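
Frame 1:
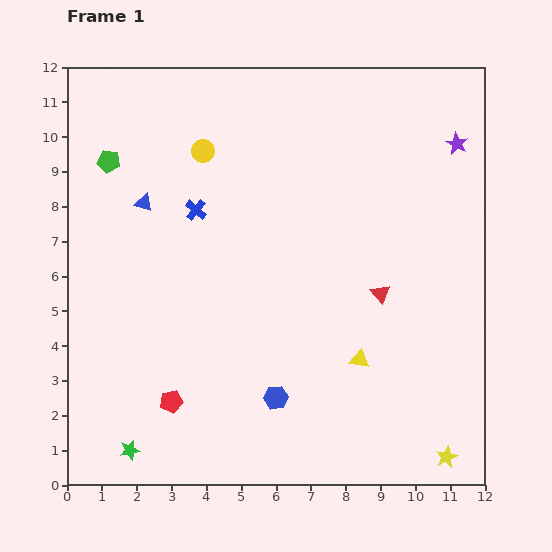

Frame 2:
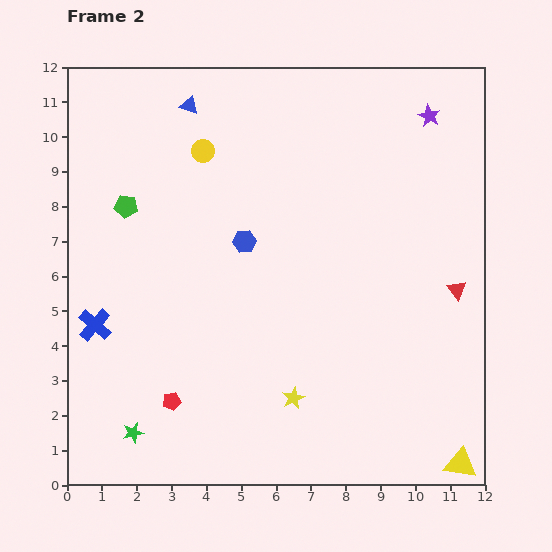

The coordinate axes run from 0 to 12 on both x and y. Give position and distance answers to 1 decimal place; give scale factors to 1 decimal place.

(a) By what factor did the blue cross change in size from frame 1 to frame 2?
1.5×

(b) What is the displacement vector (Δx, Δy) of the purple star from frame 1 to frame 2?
(-0.8, 0.8)

The purple star was at (11.2, 9.8) in frame 1 and (10.4, 10.6) in frame 2.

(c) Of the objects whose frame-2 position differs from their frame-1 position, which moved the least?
the green star

(moved 0.5)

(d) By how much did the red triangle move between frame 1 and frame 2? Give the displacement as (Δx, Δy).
(2.2, 0.1)

The red triangle was at (9.0, 5.5) in frame 1 and (11.2, 5.6) in frame 2.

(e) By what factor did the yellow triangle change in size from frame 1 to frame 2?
1.6×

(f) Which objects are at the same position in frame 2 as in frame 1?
the red pentagon, the yellow circle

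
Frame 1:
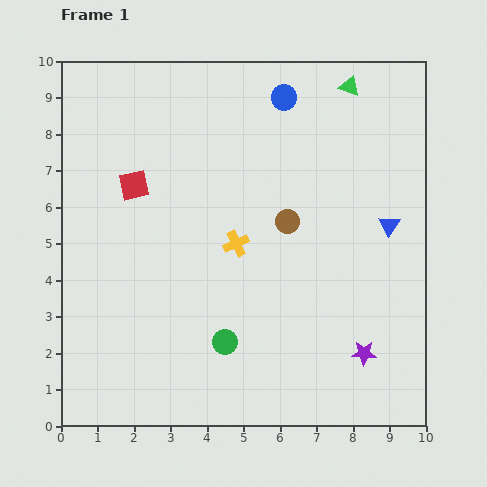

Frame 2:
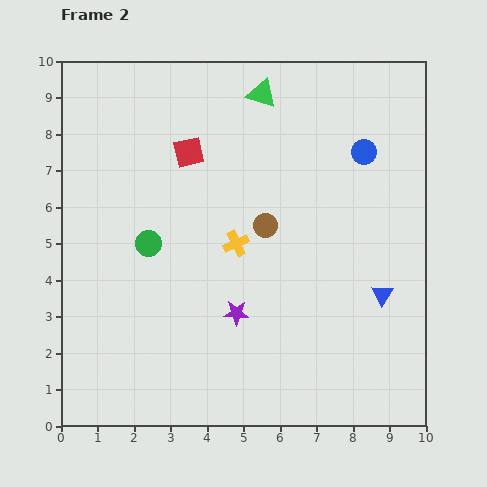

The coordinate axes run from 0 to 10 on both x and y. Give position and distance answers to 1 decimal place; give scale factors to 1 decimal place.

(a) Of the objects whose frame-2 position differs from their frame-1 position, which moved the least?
the brown circle

(moved 0.6)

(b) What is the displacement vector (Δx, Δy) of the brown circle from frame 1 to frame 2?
(-0.6, -0.1)

The brown circle was at (6.2, 5.6) in frame 1 and (5.6, 5.5) in frame 2.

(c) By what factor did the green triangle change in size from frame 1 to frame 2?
1.5×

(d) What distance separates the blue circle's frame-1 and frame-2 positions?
2.7

The blue circle moved from (6.1, 9.0) to (8.3, 7.5), a distance of √(2.2² + 1.5²) ≈ 2.7.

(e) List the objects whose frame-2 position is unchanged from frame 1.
the yellow cross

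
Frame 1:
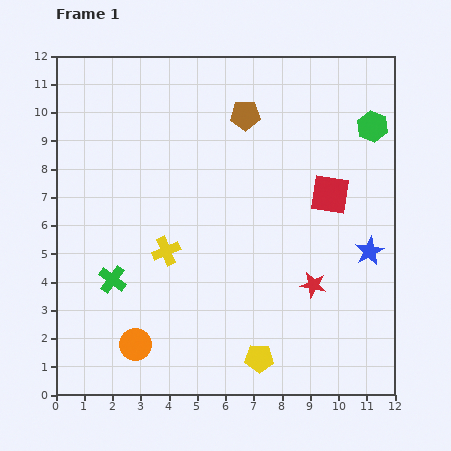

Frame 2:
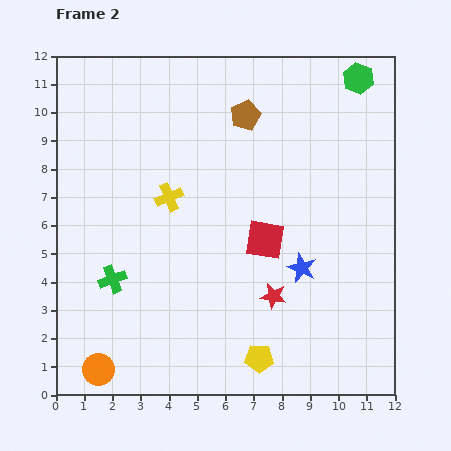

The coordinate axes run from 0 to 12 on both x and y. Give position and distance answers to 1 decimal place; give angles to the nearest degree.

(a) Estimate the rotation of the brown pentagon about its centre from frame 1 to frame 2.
21° counter-clockwise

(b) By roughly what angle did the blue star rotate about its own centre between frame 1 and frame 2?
20° counter-clockwise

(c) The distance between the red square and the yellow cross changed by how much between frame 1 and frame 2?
-2.4

Distance in frame 1: 6.1. Distance in frame 2: 3.7.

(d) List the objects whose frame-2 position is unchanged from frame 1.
the green cross, the yellow pentagon, the brown pentagon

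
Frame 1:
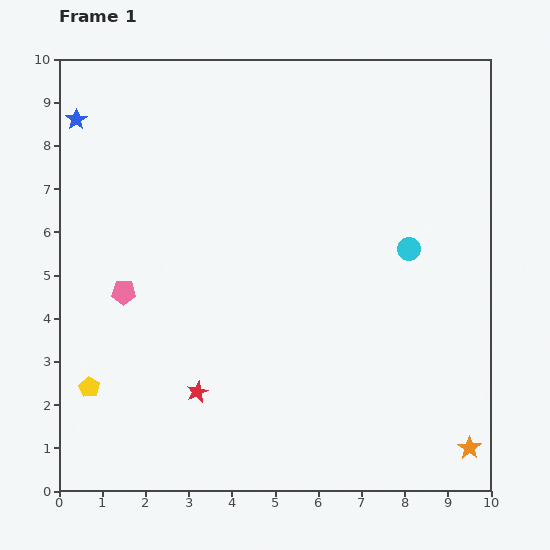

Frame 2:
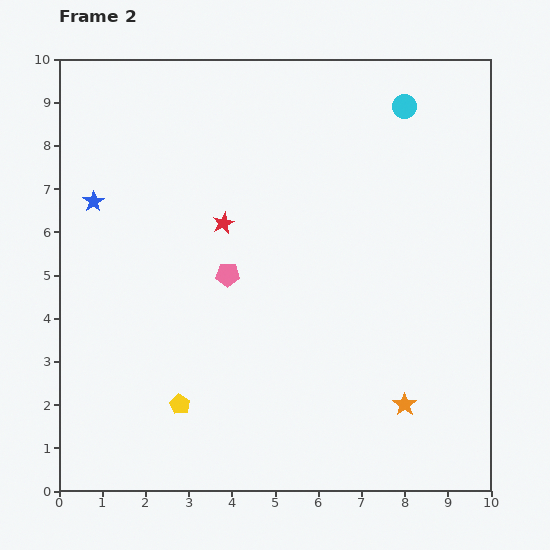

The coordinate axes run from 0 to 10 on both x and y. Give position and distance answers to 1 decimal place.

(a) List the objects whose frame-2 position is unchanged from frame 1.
none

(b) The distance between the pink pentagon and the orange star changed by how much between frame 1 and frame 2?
-3.7

Distance in frame 1: 8.8. Distance in frame 2: 5.1.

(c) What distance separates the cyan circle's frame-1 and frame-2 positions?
3.3

The cyan circle moved from (8.1, 5.6) to (8.0, 8.9), a distance of √(0.1² + 3.3²) ≈ 3.3.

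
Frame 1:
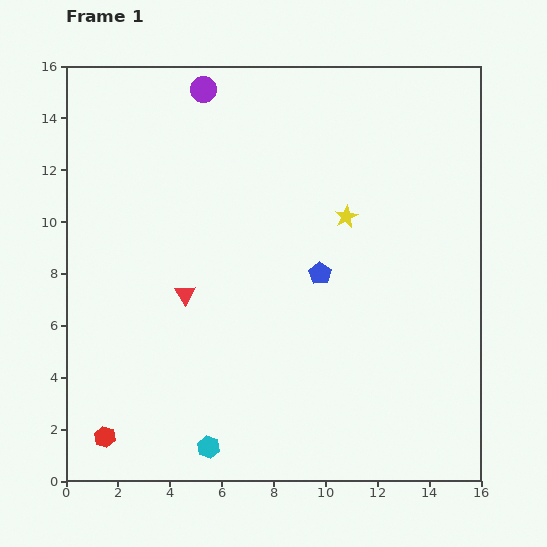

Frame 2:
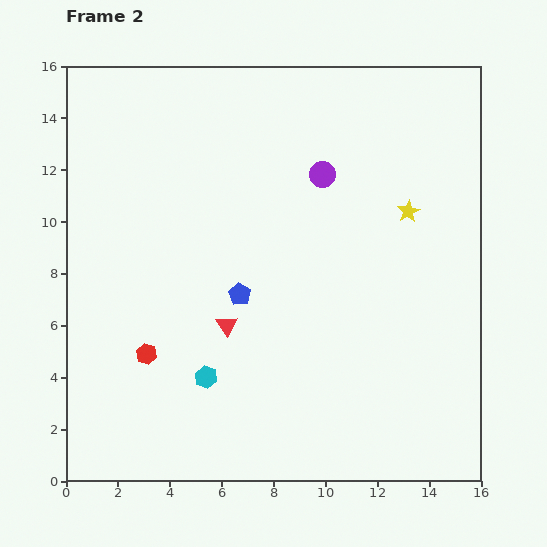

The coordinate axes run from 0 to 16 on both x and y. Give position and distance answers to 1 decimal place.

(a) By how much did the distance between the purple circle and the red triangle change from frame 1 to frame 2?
-1.0

Distance in frame 1: 7.9. Distance in frame 2: 6.9.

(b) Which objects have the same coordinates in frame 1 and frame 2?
none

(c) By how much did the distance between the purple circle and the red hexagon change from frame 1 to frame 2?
-4.2

Distance in frame 1: 13.9. Distance in frame 2: 9.7.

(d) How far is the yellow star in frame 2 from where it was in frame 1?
2.4

The yellow star moved from (10.8, 10.2) to (13.2, 10.4), a distance of √(2.4² + 0.2²) ≈ 2.4.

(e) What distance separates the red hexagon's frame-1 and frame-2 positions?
3.6

The red hexagon moved from (1.5, 1.7) to (3.1, 4.9), a distance of √(1.6² + 3.2²) ≈ 3.6.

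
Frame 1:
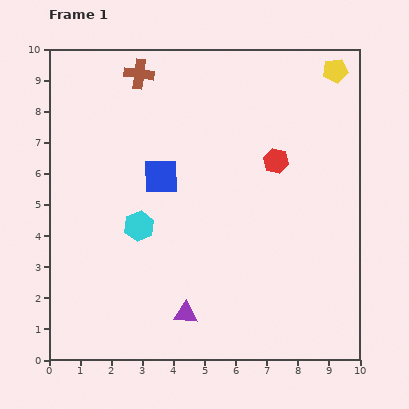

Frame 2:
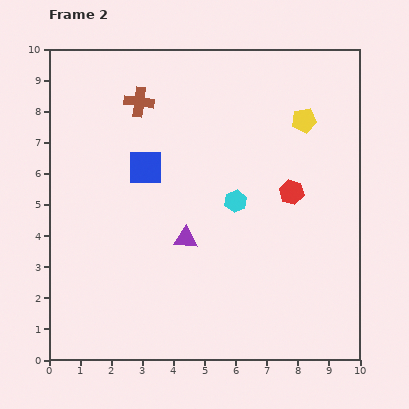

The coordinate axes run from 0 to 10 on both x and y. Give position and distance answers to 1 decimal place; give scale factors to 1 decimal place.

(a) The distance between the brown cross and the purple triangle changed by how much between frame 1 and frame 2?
-3.2

Distance in frame 1: 7.8. Distance in frame 2: 4.6.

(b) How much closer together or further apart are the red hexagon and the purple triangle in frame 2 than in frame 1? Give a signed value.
-2.0

Distance in frame 1: 5.7. Distance in frame 2: 3.7.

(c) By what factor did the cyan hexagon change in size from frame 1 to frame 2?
0.7×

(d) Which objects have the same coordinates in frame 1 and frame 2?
none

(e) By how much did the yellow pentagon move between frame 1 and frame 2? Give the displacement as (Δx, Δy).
(-1.0, -1.6)

The yellow pentagon was at (9.2, 9.3) in frame 1 and (8.2, 7.7) in frame 2.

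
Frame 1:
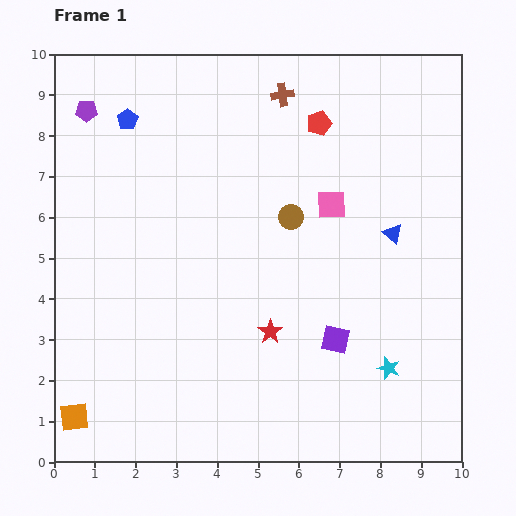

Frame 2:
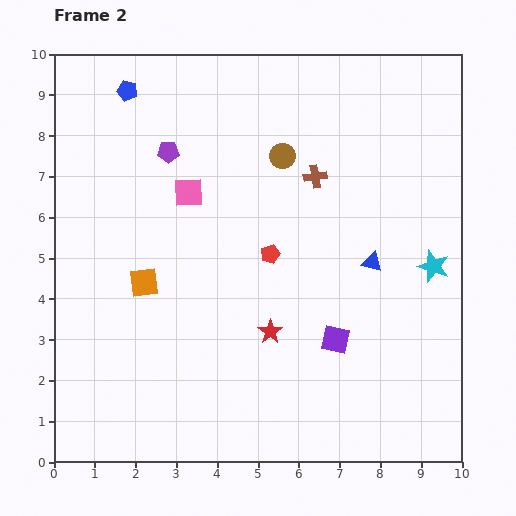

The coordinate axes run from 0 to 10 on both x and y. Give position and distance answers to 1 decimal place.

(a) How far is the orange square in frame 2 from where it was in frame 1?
3.7

The orange square moved from (0.5, 1.1) to (2.2, 4.4), a distance of √(1.7² + 3.3²) ≈ 3.7.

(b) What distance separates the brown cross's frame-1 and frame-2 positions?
2.2

The brown cross moved from (5.6, 9.0) to (6.4, 7.0), a distance of √(0.8² + 2.0²) ≈ 2.2.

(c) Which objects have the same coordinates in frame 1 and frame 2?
the purple square, the red star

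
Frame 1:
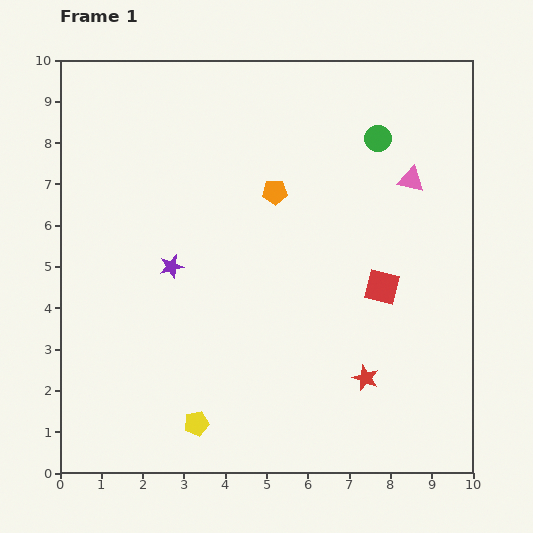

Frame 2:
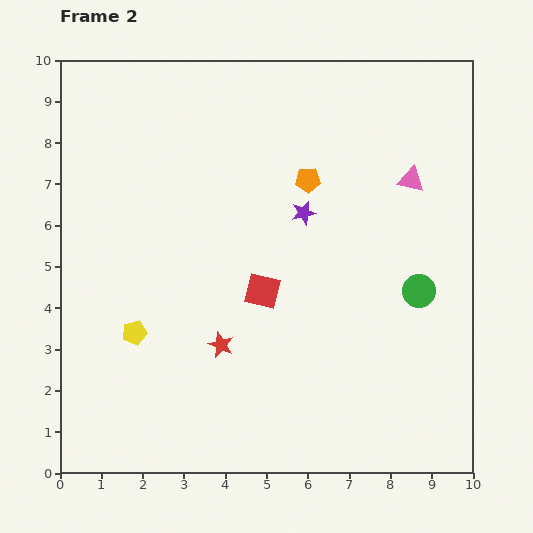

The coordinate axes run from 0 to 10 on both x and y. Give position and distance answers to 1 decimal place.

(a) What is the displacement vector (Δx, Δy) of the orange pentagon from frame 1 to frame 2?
(0.8, 0.3)

The orange pentagon was at (5.2, 6.8) in frame 1 and (6.0, 7.1) in frame 2.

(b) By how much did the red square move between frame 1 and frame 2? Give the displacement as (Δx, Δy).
(-2.9, -0.1)

The red square was at (7.8, 4.5) in frame 1 and (4.9, 4.4) in frame 2.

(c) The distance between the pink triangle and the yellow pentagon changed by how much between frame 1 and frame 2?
-0.2

Distance in frame 1: 7.9. Distance in frame 2: 7.7.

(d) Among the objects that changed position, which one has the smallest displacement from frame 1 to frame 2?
the orange pentagon

(moved 0.9)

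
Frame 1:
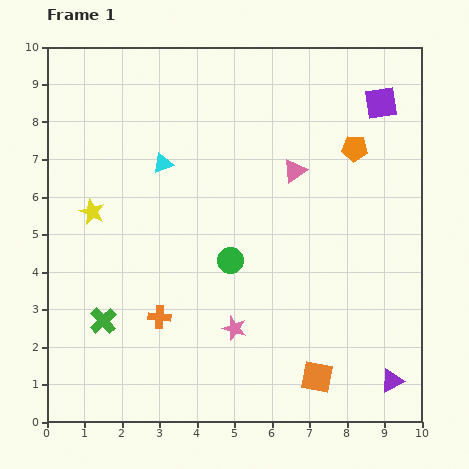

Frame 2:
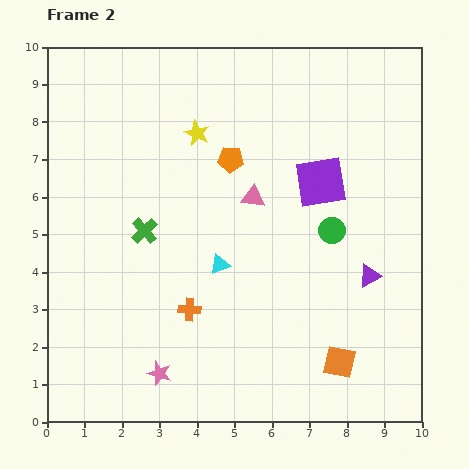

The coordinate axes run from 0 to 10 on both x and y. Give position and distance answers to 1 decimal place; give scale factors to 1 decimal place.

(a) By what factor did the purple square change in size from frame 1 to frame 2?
1.6×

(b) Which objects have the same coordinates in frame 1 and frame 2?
none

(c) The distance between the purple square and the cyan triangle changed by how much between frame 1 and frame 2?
-2.5

Distance in frame 1: 6.0. Distance in frame 2: 3.5.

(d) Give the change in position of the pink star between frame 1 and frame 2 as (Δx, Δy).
(-2.0, -1.2)

The pink star was at (5.0, 2.5) in frame 1 and (3.0, 1.3) in frame 2.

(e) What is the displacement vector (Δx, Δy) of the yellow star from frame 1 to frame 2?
(2.8, 2.1)

The yellow star was at (1.2, 5.6) in frame 1 and (4.0, 7.7) in frame 2.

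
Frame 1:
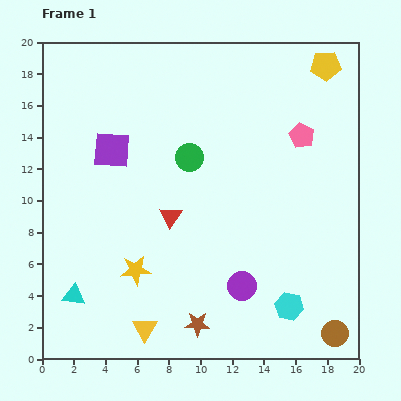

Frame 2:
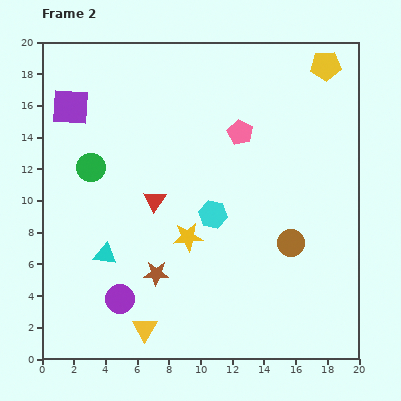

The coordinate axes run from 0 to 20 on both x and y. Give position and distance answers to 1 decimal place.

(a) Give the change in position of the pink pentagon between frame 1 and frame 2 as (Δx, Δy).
(-3.9, 0.2)

The pink pentagon was at (16.4, 14.1) in frame 1 and (12.5, 14.3) in frame 2.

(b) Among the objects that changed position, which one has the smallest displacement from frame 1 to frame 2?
the red triangle

(moved 1.4)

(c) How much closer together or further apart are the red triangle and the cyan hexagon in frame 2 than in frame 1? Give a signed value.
-5.6

Distance in frame 1: 9.4. Distance in frame 2: 3.8.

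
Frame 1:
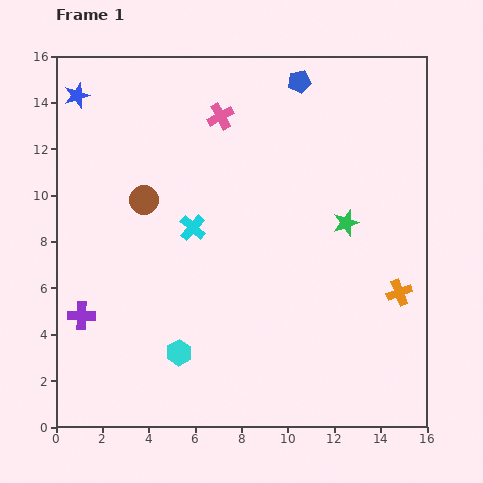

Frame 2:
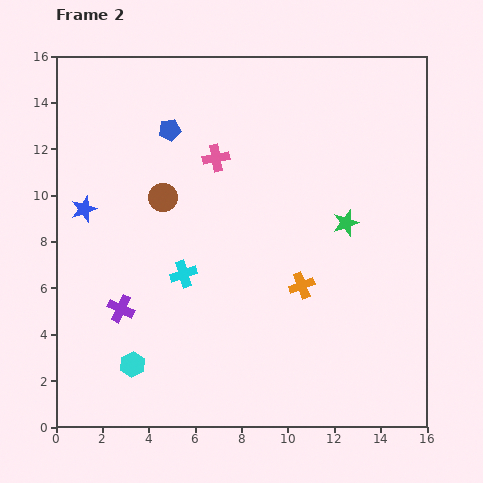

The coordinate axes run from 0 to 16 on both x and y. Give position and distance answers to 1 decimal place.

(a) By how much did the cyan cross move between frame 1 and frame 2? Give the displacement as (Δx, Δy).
(-0.4, -2.0)

The cyan cross was at (5.9, 8.6) in frame 1 and (5.5, 6.6) in frame 2.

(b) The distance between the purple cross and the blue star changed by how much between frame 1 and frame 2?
-4.9

Distance in frame 1: 9.5. Distance in frame 2: 4.6.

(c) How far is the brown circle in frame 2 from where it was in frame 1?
0.8

The brown circle moved from (3.8, 9.8) to (4.6, 9.9), a distance of √(0.8² + 0.1²) ≈ 0.8.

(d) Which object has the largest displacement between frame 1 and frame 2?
the blue pentagon

(moved 6.0; next 4.9)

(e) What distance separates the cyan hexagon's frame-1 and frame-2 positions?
2.1

The cyan hexagon moved from (5.3, 3.2) to (3.3, 2.7), a distance of √(2.0² + 0.5²) ≈ 2.1.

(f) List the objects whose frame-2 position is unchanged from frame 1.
the green star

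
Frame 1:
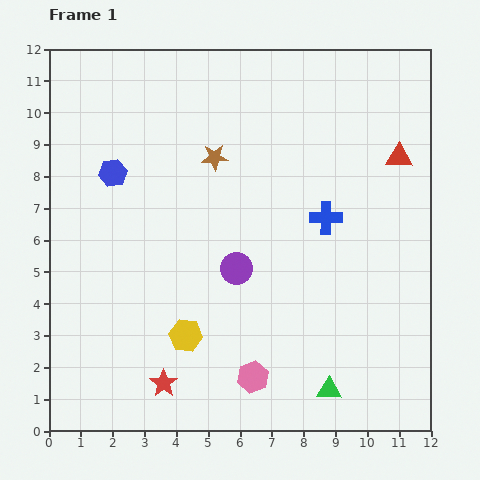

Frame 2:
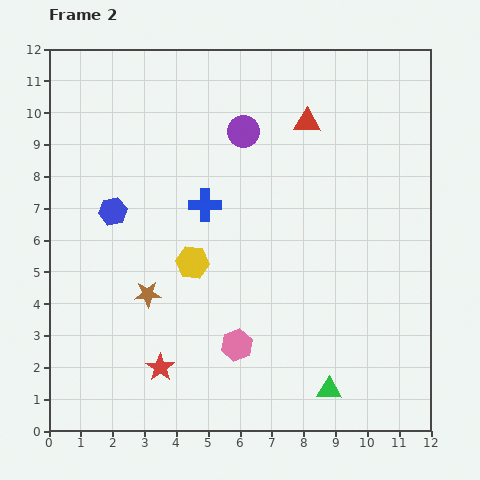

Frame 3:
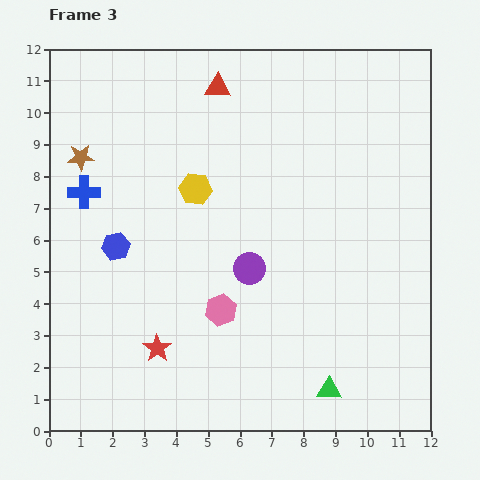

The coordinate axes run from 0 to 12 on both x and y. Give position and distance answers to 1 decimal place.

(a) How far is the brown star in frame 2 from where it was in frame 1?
4.8

The brown star moved from (5.2, 8.6) to (3.1, 4.3), a distance of √(2.1² + 4.3²) ≈ 4.8.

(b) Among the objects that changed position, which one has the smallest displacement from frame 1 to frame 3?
the purple circle

(moved 0.4)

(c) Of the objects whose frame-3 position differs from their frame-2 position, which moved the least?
the red star

(moved 0.6)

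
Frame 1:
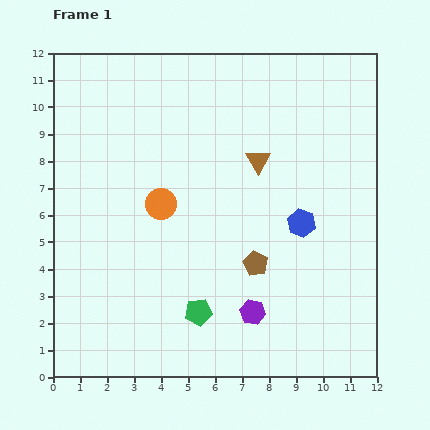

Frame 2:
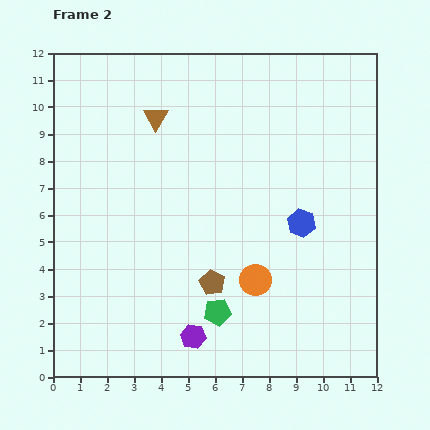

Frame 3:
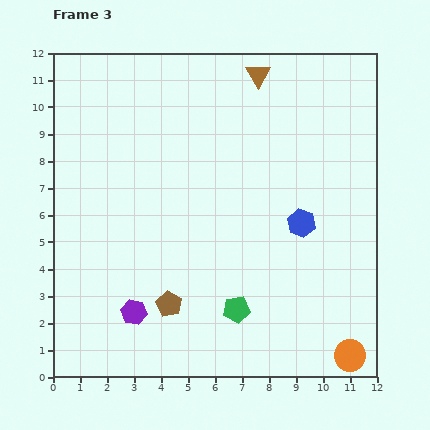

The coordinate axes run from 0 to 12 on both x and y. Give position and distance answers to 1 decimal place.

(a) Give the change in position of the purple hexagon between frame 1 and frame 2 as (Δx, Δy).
(-2.2, -0.9)

The purple hexagon was at (7.4, 2.4) in frame 1 and (5.2, 1.5) in frame 2.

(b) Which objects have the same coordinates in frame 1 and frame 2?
the blue hexagon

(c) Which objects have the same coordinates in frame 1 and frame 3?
the blue hexagon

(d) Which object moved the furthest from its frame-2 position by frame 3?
the orange circle

(moved 4.5; next 4.1)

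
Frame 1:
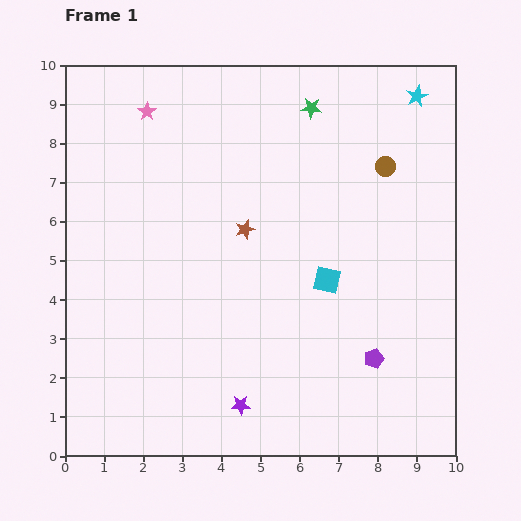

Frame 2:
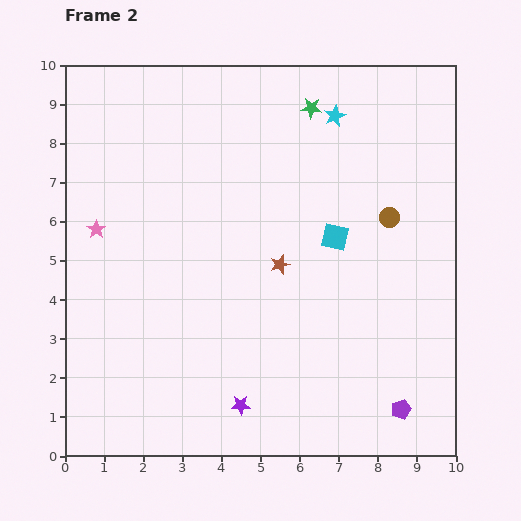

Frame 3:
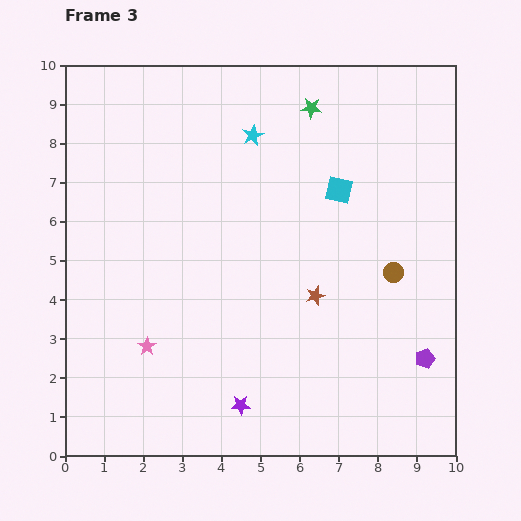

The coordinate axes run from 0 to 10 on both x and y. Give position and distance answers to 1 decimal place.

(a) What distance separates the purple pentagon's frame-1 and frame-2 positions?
1.5

The purple pentagon moved from (7.9, 2.5) to (8.6, 1.2), a distance of √(0.7² + 1.3²) ≈ 1.5.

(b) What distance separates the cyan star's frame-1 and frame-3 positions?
4.3

The cyan star moved from (9.0, 9.2) to (4.8, 8.2), a distance of √(4.2² + 1.0²) ≈ 4.3.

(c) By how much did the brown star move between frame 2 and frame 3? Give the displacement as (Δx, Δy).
(0.9, -0.8)

The brown star was at (5.5, 4.9) in frame 2 and (6.4, 4.1) in frame 3.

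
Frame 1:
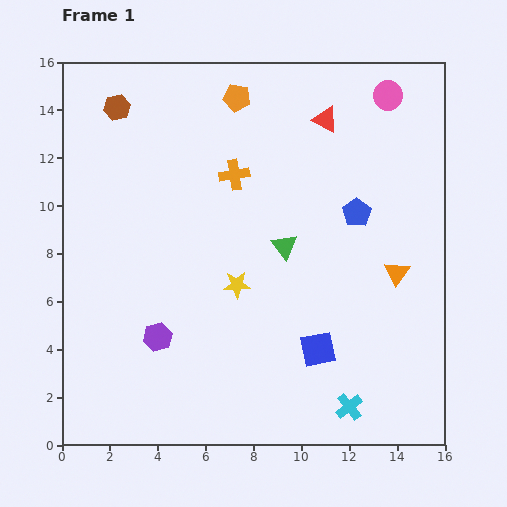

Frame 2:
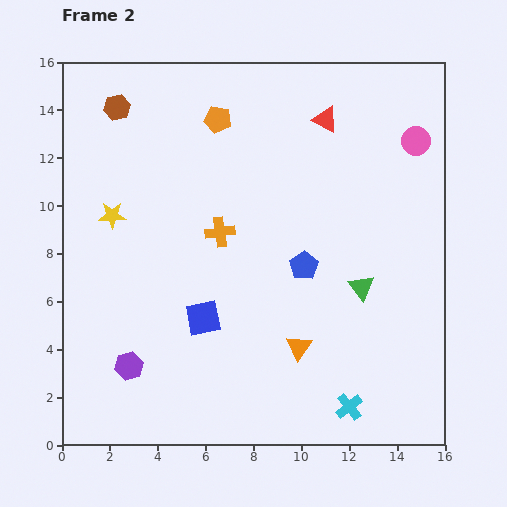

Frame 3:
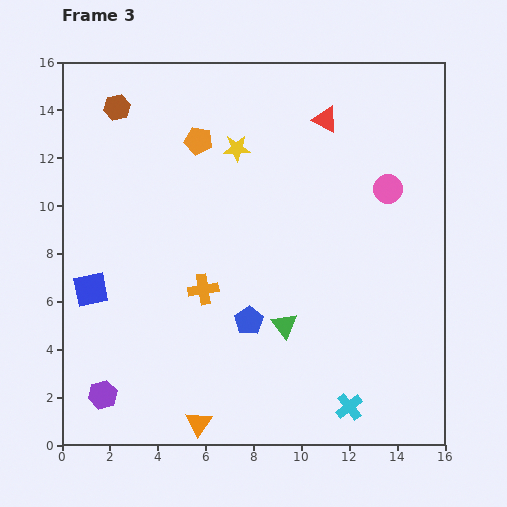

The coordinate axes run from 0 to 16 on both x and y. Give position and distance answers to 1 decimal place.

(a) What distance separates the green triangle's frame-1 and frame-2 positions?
3.6

The green triangle moved from (9.3, 8.3) to (12.5, 6.6), a distance of √(3.2² + 1.7²) ≈ 3.6.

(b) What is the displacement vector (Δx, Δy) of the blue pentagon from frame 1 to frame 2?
(-2.2, -2.2)

The blue pentagon was at (12.3, 9.7) in frame 1 and (10.1, 7.5) in frame 2.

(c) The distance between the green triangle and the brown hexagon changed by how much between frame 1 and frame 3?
+2.4

Distance in frame 1: 9.1. Distance in frame 3: 11.5.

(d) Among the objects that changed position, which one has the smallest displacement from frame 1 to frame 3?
the orange pentagon

(moved 2.4)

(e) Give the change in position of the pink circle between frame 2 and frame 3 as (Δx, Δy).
(-1.2, -2.0)

The pink circle was at (14.8, 12.7) in frame 2 and (13.6, 10.7) in frame 3.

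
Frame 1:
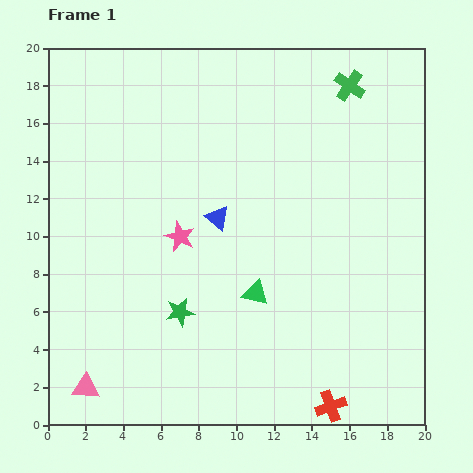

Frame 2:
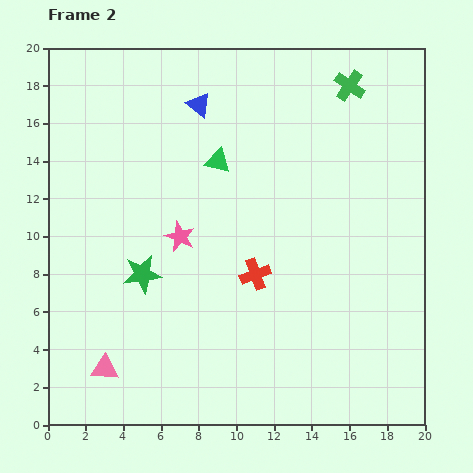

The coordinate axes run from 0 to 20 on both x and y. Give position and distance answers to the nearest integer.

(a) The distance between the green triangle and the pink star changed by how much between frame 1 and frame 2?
-1

Distance in frame 1: 5. Distance in frame 2: 4.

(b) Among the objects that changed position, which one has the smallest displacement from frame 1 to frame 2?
the pink triangle

(moved 1)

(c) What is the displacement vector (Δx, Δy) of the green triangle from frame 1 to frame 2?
(-2, 7)

The green triangle was at (11, 7) in frame 1 and (9, 14) in frame 2.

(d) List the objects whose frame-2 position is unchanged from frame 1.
the green cross, the pink star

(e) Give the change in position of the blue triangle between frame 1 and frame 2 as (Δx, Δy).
(-1, 6)

The blue triangle was at (9, 11) in frame 1 and (8, 17) in frame 2.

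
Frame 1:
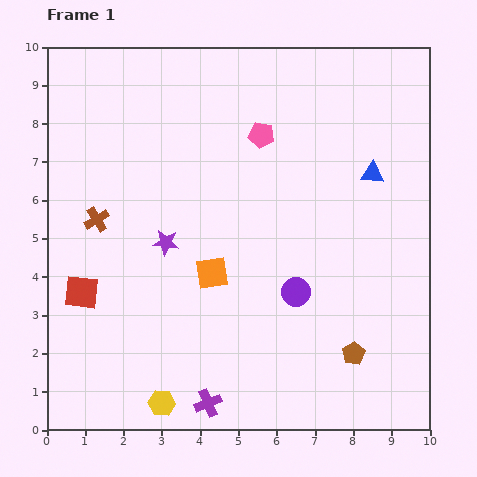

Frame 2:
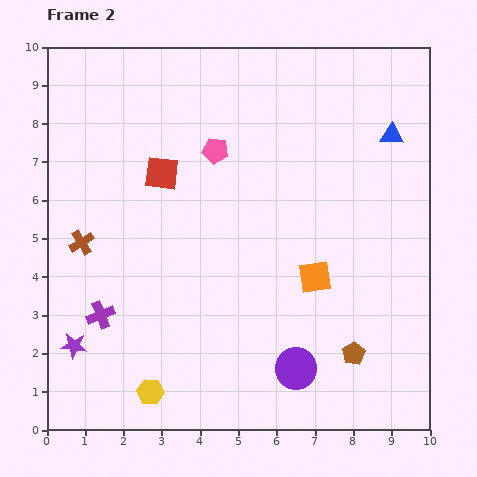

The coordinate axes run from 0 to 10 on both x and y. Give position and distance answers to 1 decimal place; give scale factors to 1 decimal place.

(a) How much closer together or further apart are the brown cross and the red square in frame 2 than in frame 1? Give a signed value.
+0.9

Distance in frame 1: 1.9. Distance in frame 2: 2.8.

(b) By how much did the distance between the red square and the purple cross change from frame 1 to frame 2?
-0.4

Distance in frame 1: 4.4. Distance in frame 2: 4.0.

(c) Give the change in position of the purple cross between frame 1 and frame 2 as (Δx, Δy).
(-2.8, 2.3)

The purple cross was at (4.2, 0.7) in frame 1 and (1.4, 3.0) in frame 2.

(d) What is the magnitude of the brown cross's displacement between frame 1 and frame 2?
0.7

The brown cross moved from (1.3, 5.5) to (0.9, 4.9), a distance of √(0.4² + 0.6²) ≈ 0.7.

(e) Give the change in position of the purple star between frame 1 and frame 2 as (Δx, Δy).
(-2.4, -2.7)

The purple star was at (3.1, 4.9) in frame 1 and (0.7, 2.2) in frame 2.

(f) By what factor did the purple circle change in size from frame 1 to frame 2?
1.5×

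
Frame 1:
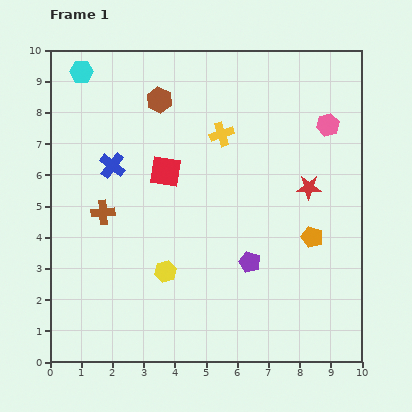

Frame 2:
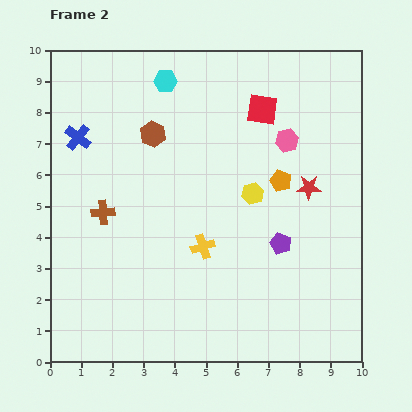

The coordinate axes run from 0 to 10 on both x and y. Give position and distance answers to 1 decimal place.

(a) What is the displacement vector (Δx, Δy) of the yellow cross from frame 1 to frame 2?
(-0.6, -3.6)

The yellow cross was at (5.5, 7.3) in frame 1 and (4.9, 3.7) in frame 2.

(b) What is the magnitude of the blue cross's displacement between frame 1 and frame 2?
1.4

The blue cross moved from (2.0, 6.3) to (0.9, 7.2), a distance of √(1.1² + 0.9²) ≈ 1.4.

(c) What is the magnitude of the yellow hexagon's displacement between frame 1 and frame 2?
3.8

The yellow hexagon moved from (3.7, 2.9) to (6.5, 5.4), a distance of √(2.8² + 2.5²) ≈ 3.8.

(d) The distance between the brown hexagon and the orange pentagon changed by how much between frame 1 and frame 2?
-2.2

Distance in frame 1: 6.6. Distance in frame 2: 4.4.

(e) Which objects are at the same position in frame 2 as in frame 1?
the brown cross, the red star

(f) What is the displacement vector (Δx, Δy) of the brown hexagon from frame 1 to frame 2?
(-0.2, -1.1)

The brown hexagon was at (3.5, 8.4) in frame 1 and (3.3, 7.3) in frame 2.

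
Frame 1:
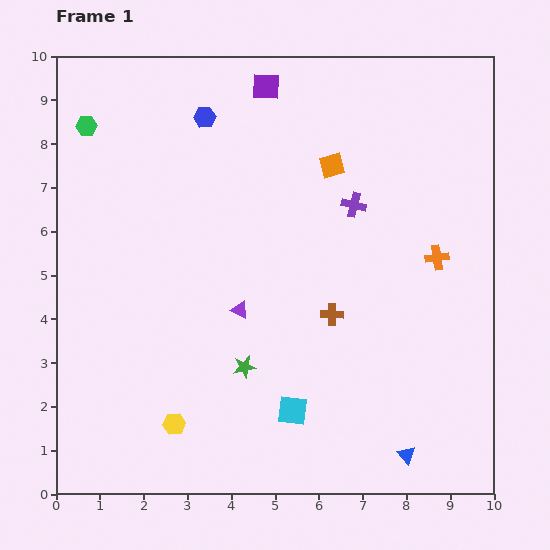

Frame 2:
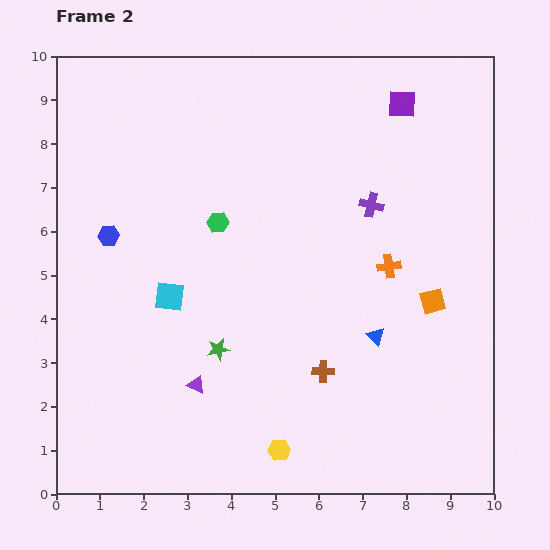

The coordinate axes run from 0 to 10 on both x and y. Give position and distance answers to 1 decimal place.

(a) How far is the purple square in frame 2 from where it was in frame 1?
3.1

The purple square moved from (4.8, 9.3) to (7.9, 8.9), a distance of √(3.1² + 0.4²) ≈ 3.1.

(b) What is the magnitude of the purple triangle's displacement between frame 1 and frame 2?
2.0

The purple triangle moved from (4.2, 4.2) to (3.2, 2.5), a distance of √(1.0² + 1.7²) ≈ 2.0.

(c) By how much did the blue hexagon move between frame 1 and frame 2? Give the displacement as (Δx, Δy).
(-2.2, -2.7)

The blue hexagon was at (3.4, 8.6) in frame 1 and (1.2, 5.9) in frame 2.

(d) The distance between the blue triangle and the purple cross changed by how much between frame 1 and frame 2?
-2.8

Distance in frame 1: 5.8. Distance in frame 2: 3.0.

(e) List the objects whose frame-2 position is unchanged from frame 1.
none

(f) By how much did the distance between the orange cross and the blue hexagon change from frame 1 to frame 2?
+0.2

Distance in frame 1: 6.2. Distance in frame 2: 6.4.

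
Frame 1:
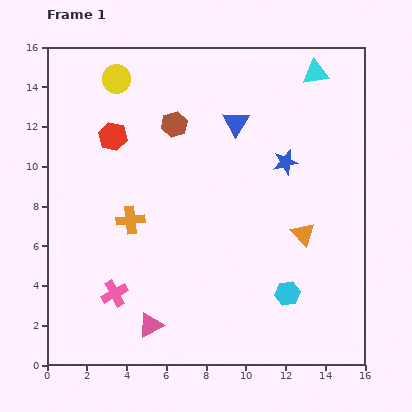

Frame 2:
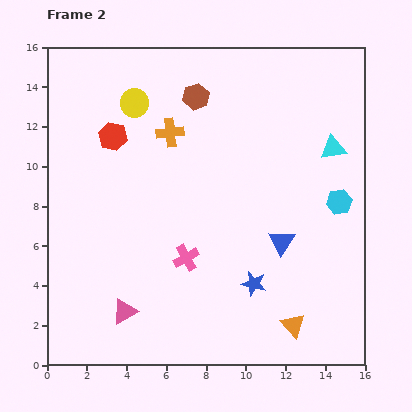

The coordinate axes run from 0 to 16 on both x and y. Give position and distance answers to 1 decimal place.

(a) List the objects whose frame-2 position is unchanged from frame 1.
the red hexagon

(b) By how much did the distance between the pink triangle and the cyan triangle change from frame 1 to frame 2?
-1.9

Distance in frame 1: 15.2. Distance in frame 2: 13.3.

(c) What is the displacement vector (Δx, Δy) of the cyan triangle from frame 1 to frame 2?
(0.9, -3.8)

The cyan triangle was at (13.5, 14.7) in frame 1 and (14.4, 10.9) in frame 2.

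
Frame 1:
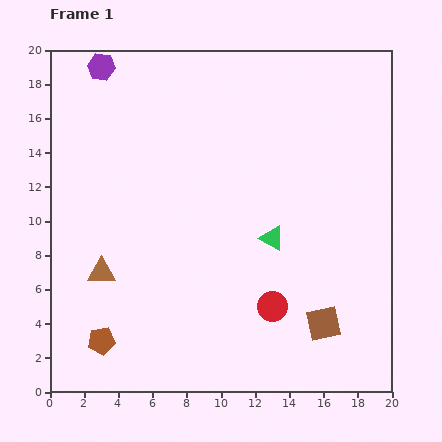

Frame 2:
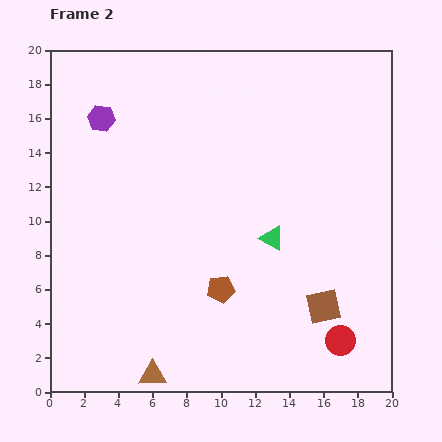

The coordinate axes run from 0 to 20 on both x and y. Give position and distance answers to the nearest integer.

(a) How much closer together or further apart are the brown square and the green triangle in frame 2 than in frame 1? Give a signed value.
-1

Distance in frame 1: 6. Distance in frame 2: 5.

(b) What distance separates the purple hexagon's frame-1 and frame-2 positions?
3

The purple hexagon moved from (3, 19) to (3, 16), a distance of √(0² + 3²) ≈ 3.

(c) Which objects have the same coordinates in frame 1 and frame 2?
the green triangle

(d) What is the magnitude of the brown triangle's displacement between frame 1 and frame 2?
7

The brown triangle moved from (3, 7) to (6, 1), a distance of √(3² + 6²) ≈ 7.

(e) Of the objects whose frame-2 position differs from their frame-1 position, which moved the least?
the brown square

(moved 1)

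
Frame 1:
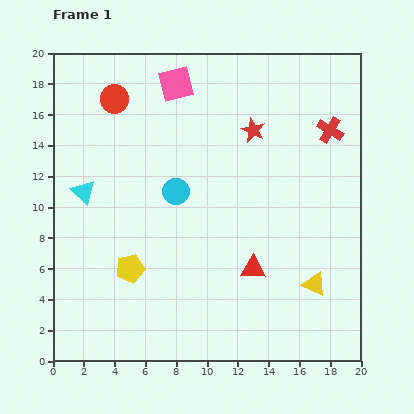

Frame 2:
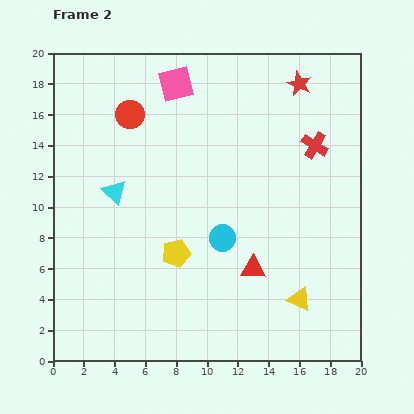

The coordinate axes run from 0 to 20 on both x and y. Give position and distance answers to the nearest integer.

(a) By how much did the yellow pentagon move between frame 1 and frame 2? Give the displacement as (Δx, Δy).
(3, 1)

The yellow pentagon was at (5, 6) in frame 1 and (8, 7) in frame 2.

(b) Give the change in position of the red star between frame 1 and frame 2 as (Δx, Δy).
(3, 3)

The red star was at (13, 15) in frame 1 and (16, 18) in frame 2.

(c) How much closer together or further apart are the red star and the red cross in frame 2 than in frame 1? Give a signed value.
-1

Distance in frame 1: 5. Distance in frame 2: 4.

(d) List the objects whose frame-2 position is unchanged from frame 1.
the red triangle, the pink square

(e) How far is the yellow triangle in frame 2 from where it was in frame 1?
1

The yellow triangle moved from (17, 5) to (16, 4), a distance of √(1² + 1²) ≈ 1.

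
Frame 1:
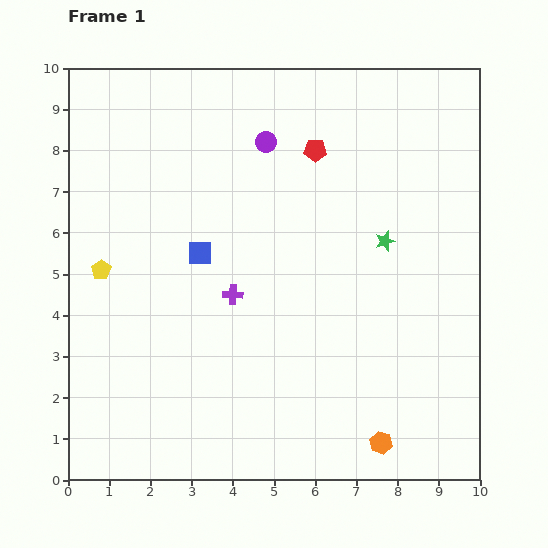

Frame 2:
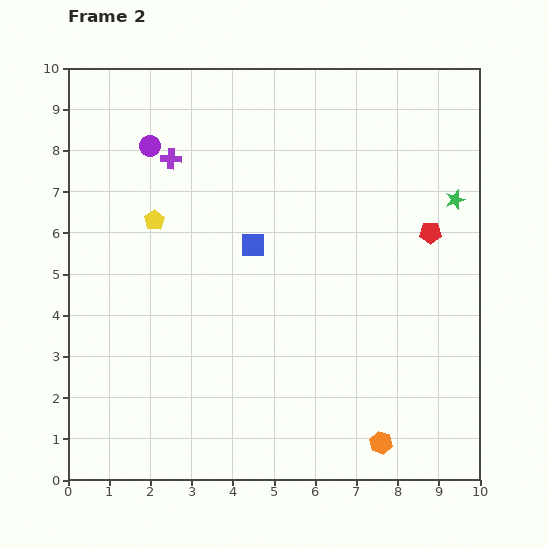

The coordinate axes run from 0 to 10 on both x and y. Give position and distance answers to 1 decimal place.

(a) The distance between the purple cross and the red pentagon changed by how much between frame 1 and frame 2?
+2.6

Distance in frame 1: 4.0. Distance in frame 2: 6.6.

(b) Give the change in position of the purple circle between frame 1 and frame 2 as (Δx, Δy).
(-2.8, -0.1)

The purple circle was at (4.8, 8.2) in frame 1 and (2.0, 8.1) in frame 2.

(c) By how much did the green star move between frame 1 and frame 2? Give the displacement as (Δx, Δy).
(1.7, 1.0)

The green star was at (7.7, 5.8) in frame 1 and (9.4, 6.8) in frame 2.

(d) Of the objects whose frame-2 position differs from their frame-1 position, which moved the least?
the blue square

(moved 1.3)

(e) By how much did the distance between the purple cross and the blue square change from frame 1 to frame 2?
+1.6

Distance in frame 1: 1.3. Distance in frame 2: 2.9.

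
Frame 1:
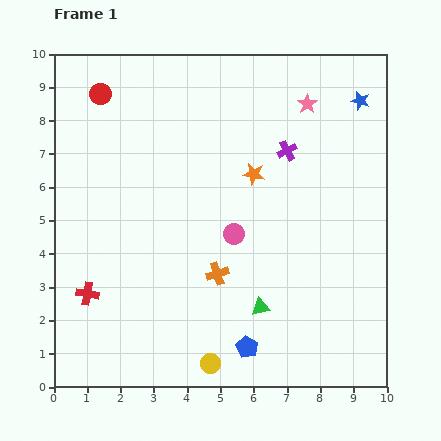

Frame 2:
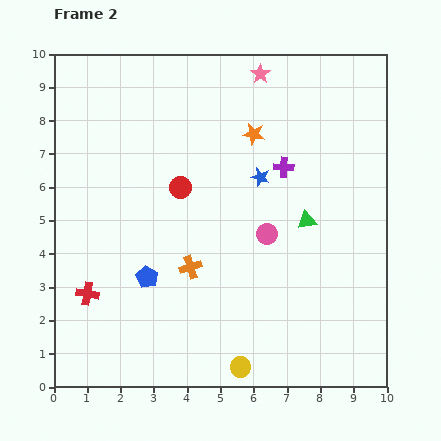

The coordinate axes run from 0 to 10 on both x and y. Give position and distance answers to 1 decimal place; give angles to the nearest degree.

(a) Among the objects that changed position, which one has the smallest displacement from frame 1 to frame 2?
the purple cross

(moved 0.5)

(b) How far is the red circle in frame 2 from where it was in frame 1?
3.7

The red circle moved from (1.4, 8.8) to (3.8, 6.0), a distance of √(2.4² + 2.8²) ≈ 3.7.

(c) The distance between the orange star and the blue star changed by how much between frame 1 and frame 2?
-2.6

Distance in frame 1: 3.9. Distance in frame 2: 1.3.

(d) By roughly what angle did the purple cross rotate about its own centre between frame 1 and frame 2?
31° clockwise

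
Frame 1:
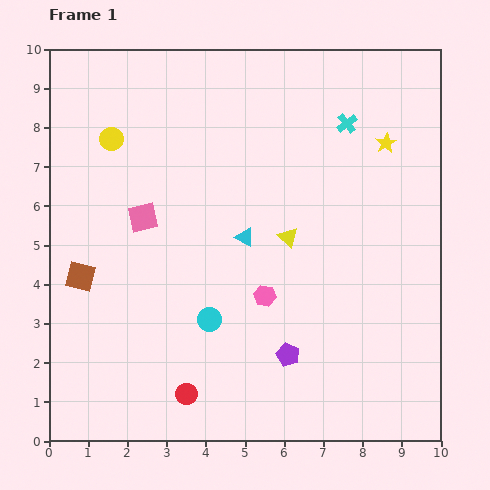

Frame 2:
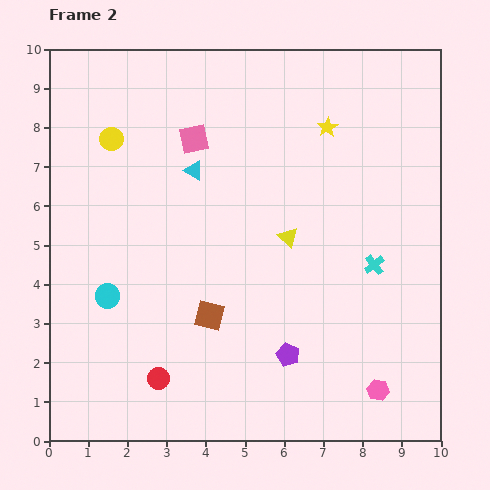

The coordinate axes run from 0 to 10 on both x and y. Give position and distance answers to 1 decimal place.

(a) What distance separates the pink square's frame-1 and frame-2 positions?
2.4

The pink square moved from (2.4, 5.7) to (3.7, 7.7), a distance of √(1.3² + 2.0²) ≈ 2.4.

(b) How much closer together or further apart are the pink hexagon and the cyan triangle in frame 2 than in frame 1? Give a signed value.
+5.7

Distance in frame 1: 1.6. Distance in frame 2: 7.3.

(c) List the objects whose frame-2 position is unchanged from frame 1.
the yellow triangle, the purple pentagon, the yellow circle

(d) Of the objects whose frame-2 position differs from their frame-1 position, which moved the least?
the red circle

(moved 0.8)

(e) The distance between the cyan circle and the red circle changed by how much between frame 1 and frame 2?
+0.5

Distance in frame 1: 2.0. Distance in frame 2: 2.5.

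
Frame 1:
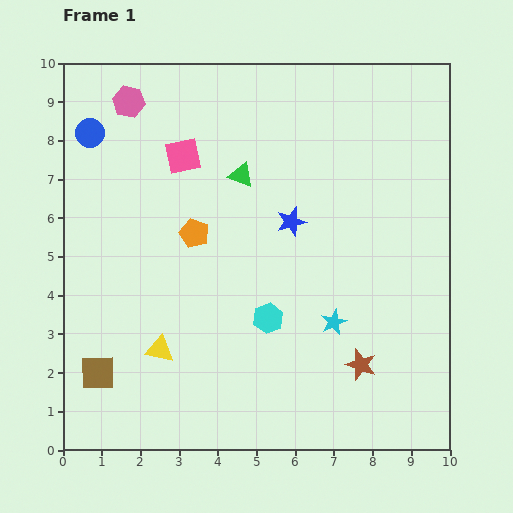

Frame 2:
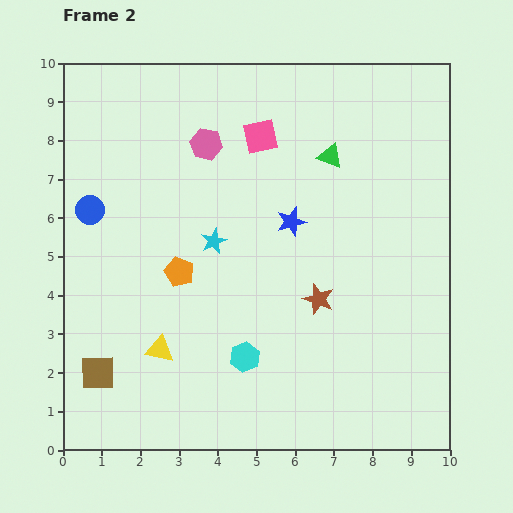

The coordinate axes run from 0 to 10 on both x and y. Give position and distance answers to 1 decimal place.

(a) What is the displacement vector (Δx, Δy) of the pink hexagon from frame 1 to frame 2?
(2.0, -1.1)

The pink hexagon was at (1.7, 9.0) in frame 1 and (3.7, 7.9) in frame 2.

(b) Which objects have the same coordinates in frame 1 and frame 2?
the yellow triangle, the brown square, the blue star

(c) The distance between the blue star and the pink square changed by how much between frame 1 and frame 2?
-1.0

Distance in frame 1: 3.3. Distance in frame 2: 2.3.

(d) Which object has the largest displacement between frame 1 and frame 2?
the cyan star

(moved 3.7; next 2.4)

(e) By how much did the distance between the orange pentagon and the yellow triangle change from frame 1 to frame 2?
-1.0

Distance in frame 1: 3.1. Distance in frame 2: 2.1.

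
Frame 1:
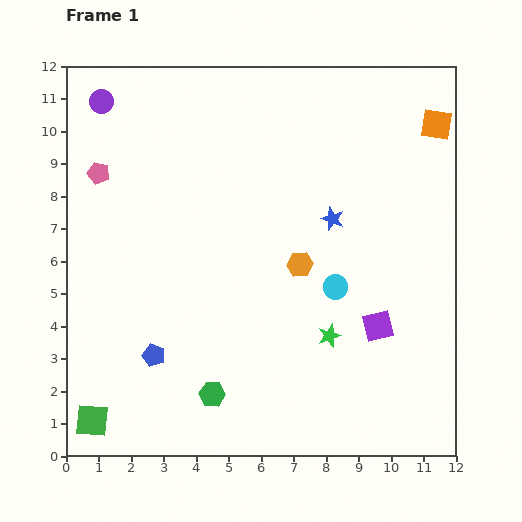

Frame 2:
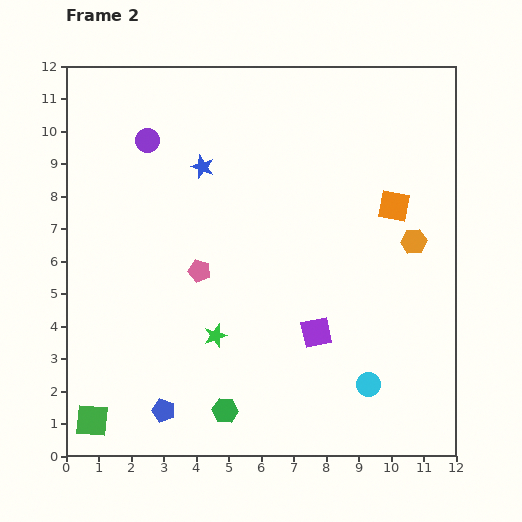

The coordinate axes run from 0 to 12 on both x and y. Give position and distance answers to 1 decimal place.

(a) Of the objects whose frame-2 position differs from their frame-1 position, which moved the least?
the green hexagon

(moved 0.6)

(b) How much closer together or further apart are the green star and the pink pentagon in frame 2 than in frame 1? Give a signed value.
-6.6

Distance in frame 1: 8.7. Distance in frame 2: 2.1.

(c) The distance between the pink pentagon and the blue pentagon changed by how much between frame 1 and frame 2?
-1.5

Distance in frame 1: 5.9. Distance in frame 2: 4.4.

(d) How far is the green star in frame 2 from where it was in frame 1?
3.5

The green star moved from (8.1, 3.7) to (4.6, 3.7), a distance of √(3.5² + 0.0²) ≈ 3.5.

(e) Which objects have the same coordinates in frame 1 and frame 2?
the green square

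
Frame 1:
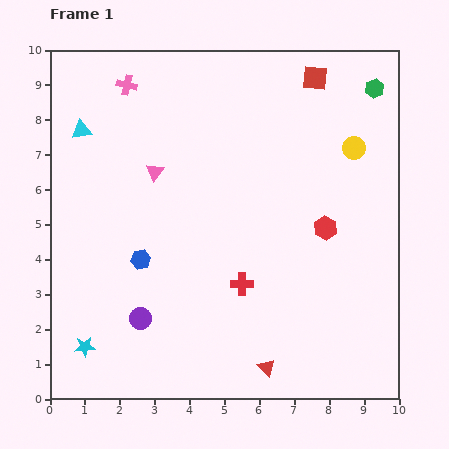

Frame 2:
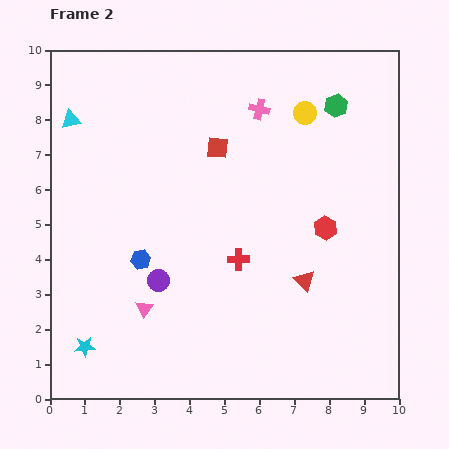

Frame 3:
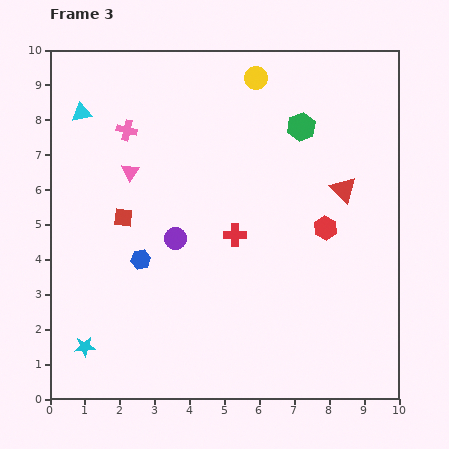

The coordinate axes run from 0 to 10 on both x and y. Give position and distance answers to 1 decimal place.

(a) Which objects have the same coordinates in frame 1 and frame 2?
the red hexagon, the blue hexagon, the cyan star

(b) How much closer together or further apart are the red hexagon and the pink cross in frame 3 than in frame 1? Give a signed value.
-0.6

Distance in frame 1: 7.0. Distance in frame 3: 6.4.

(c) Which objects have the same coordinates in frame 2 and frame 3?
the red hexagon, the blue hexagon, the cyan star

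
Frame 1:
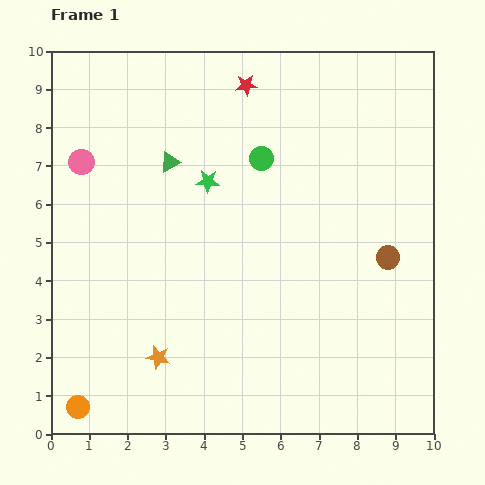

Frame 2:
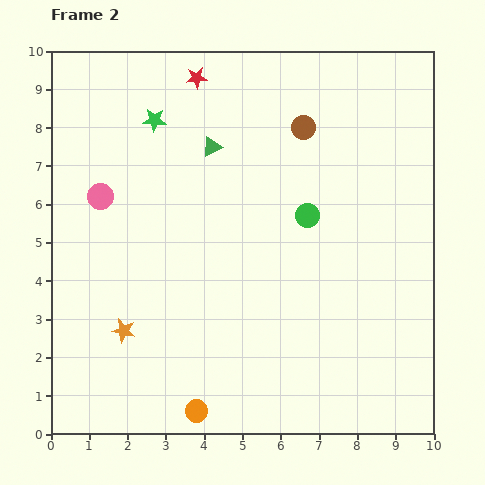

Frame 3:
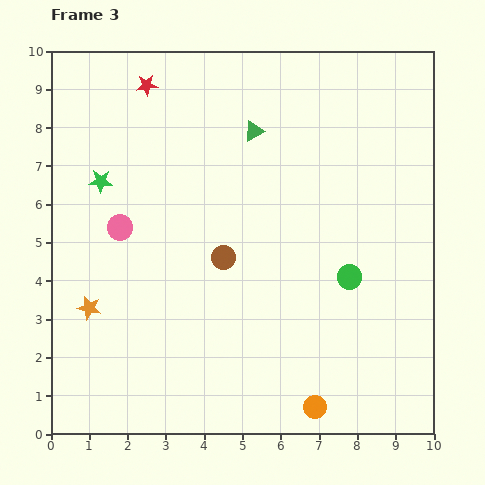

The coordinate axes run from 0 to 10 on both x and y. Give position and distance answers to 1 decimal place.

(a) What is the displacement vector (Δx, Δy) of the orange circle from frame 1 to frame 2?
(3.1, -0.1)

The orange circle was at (0.7, 0.7) in frame 1 and (3.8, 0.6) in frame 2.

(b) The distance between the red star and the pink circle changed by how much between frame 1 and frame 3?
-0.9

Distance in frame 1: 4.7. Distance in frame 3: 3.8.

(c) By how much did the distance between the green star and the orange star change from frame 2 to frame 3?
-2.3

Distance in frame 2: 5.6. Distance in frame 3: 3.3.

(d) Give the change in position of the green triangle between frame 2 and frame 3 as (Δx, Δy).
(1.1, 0.4)

The green triangle was at (4.2, 7.5) in frame 2 and (5.3, 7.9) in frame 3.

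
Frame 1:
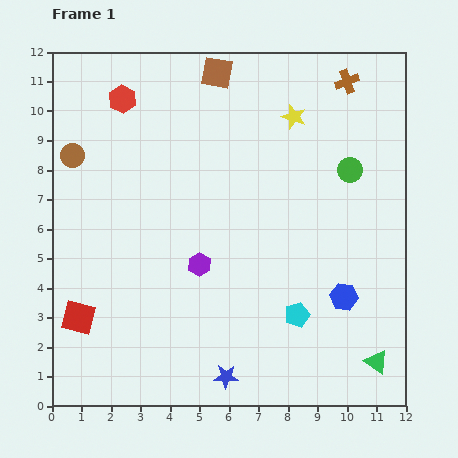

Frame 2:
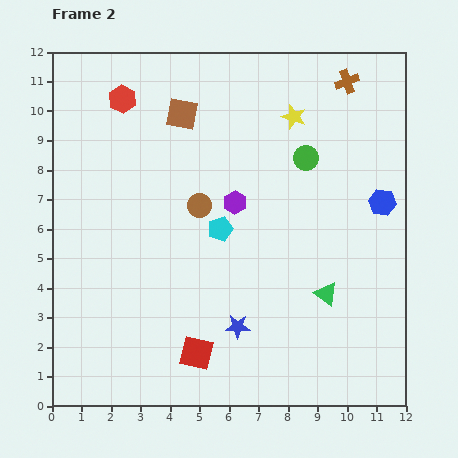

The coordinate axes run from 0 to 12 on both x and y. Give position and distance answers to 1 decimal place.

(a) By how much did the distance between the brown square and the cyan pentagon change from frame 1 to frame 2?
-4.5

Distance in frame 1: 8.6. Distance in frame 2: 4.1.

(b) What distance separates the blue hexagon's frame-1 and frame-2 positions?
3.5

The blue hexagon moved from (9.9, 3.7) to (11.2, 6.9), a distance of √(1.3² + 3.2²) ≈ 3.5.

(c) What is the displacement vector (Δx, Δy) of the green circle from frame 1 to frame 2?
(-1.5, 0.4)

The green circle was at (10.1, 8.0) in frame 1 and (8.6, 8.4) in frame 2.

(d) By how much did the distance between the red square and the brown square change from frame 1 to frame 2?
-1.4

Distance in frame 1: 9.5. Distance in frame 2: 8.1.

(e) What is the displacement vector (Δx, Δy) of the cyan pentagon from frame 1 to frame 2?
(-2.6, 2.9)

The cyan pentagon was at (8.3, 3.1) in frame 1 and (5.7, 6.0) in frame 2.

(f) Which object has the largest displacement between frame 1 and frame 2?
the brown circle

(moved 4.6; next 4.2)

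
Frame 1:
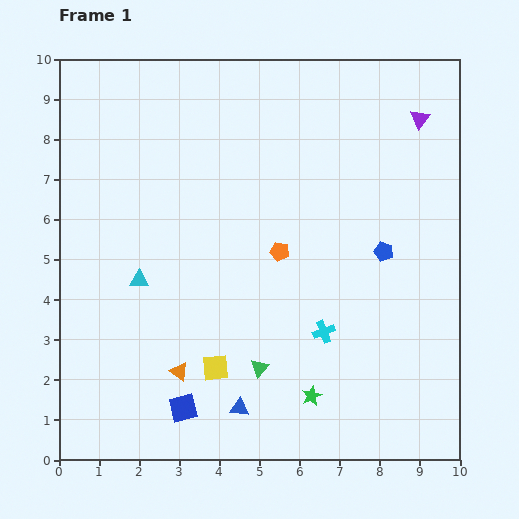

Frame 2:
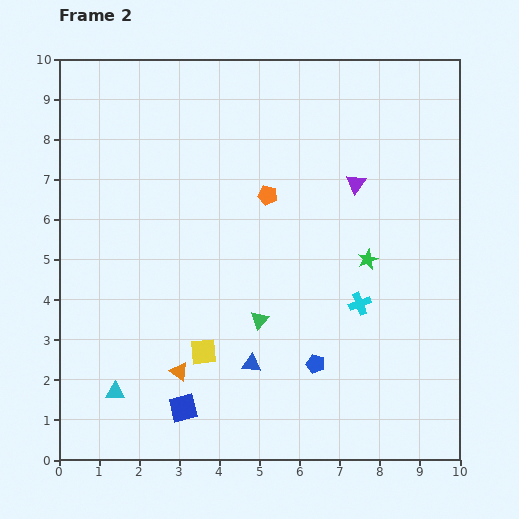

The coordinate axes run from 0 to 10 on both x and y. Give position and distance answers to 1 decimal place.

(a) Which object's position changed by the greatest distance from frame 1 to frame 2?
the green star

(moved 3.7; next 3.3)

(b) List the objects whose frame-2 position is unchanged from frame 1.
the blue square, the orange triangle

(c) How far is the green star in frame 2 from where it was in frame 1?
3.7

The green star moved from (6.3, 1.6) to (7.7, 5.0), a distance of √(1.4² + 3.4²) ≈ 3.7.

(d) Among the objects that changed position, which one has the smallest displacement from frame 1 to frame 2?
the yellow square

(moved 0.5)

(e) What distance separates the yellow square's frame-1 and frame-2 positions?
0.5

The yellow square moved from (3.9, 2.3) to (3.6, 2.7), a distance of √(0.3² + 0.4²) ≈ 0.5.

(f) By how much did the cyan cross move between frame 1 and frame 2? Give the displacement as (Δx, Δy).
(0.9, 0.7)

The cyan cross was at (6.6, 3.2) in frame 1 and (7.5, 3.9) in frame 2.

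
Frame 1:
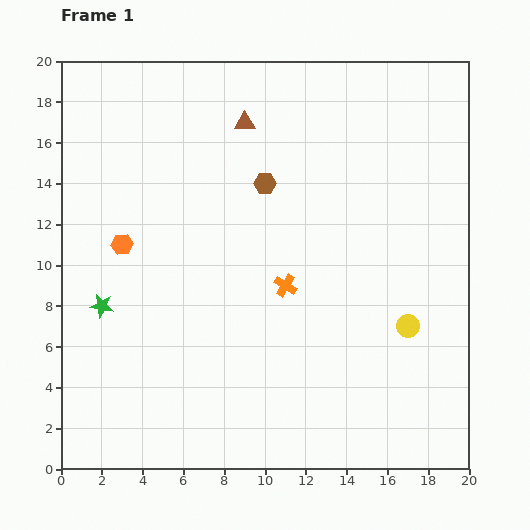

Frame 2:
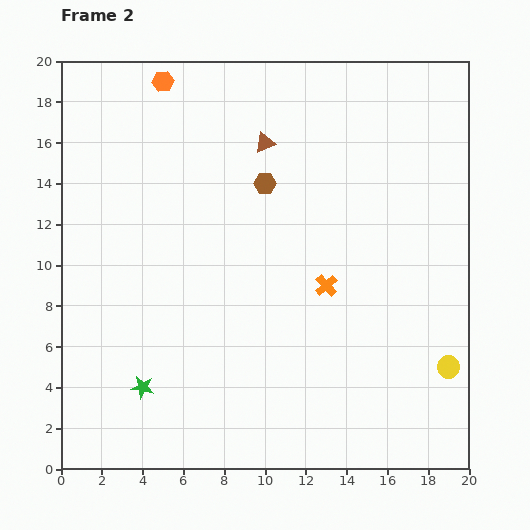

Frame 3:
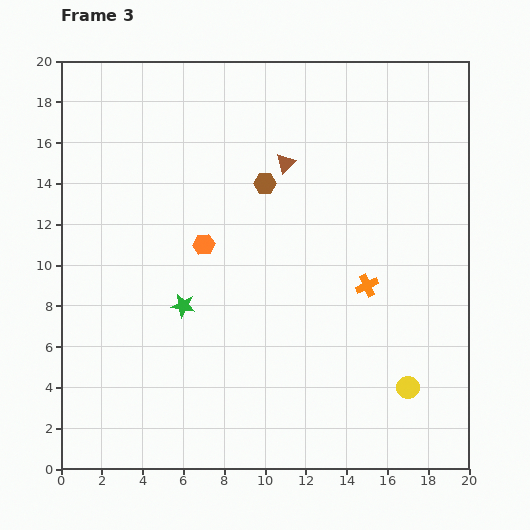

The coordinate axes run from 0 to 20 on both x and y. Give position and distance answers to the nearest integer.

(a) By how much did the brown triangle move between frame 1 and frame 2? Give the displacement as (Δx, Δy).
(1, -1)

The brown triangle was at (9, 17) in frame 1 and (10, 16) in frame 2.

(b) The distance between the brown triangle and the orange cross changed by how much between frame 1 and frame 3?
-1

Distance in frame 1: 8. Distance in frame 3: 7.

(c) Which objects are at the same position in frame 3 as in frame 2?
the brown hexagon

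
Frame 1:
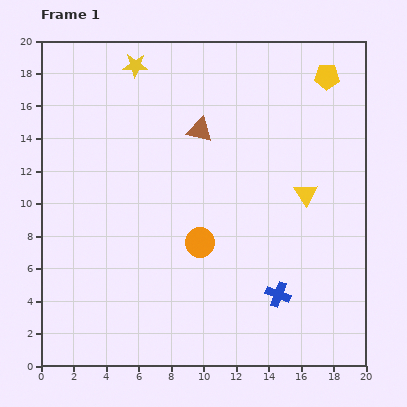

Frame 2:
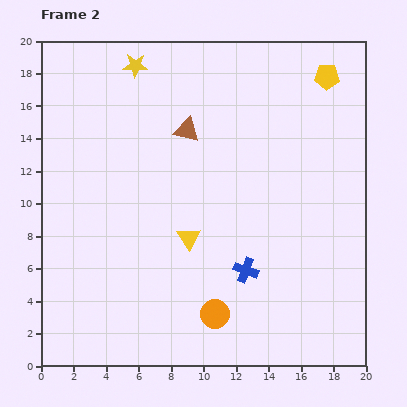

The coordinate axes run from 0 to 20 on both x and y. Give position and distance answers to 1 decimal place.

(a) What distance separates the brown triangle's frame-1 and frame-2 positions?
0.8

The brown triangle moved from (9.8, 14.5) to (9.0, 14.5), a distance of √(0.8² + 0.0²) ≈ 0.8.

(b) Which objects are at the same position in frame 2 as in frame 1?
the yellow pentagon, the yellow star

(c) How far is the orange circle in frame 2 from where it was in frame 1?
4.5

The orange circle moved from (9.8, 7.6) to (10.7, 3.2), a distance of √(0.9² + 4.4²) ≈ 4.5.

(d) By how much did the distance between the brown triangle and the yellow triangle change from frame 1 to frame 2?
-1.0

Distance in frame 1: 7.6. Distance in frame 2: 6.6.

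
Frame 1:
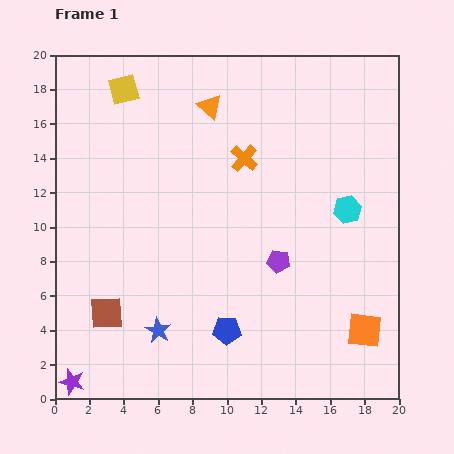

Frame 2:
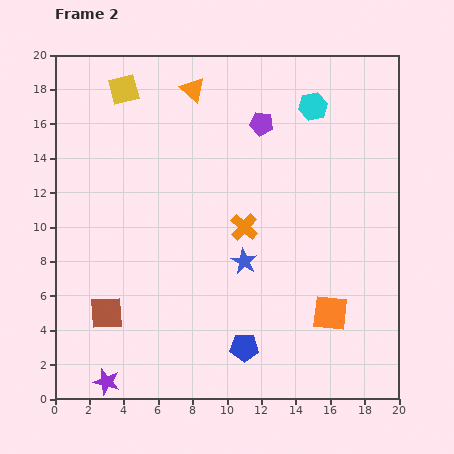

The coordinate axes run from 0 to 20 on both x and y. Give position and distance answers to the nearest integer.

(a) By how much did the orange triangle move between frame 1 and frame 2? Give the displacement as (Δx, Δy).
(-1, 1)

The orange triangle was at (9, 17) in frame 1 and (8, 18) in frame 2.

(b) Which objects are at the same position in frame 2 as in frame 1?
the brown square, the yellow square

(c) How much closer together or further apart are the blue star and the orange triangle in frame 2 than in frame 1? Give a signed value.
-3

Distance in frame 1: 13. Distance in frame 2: 10.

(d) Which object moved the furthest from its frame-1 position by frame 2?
the purple pentagon

(moved 8; next 6)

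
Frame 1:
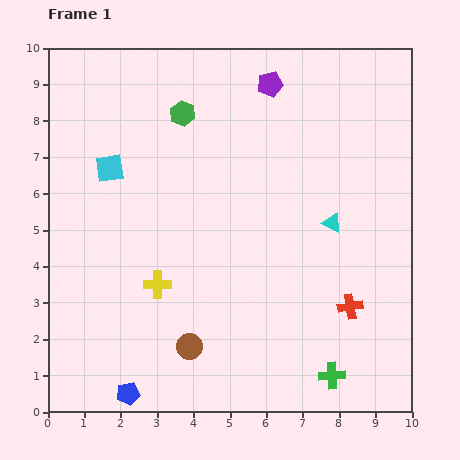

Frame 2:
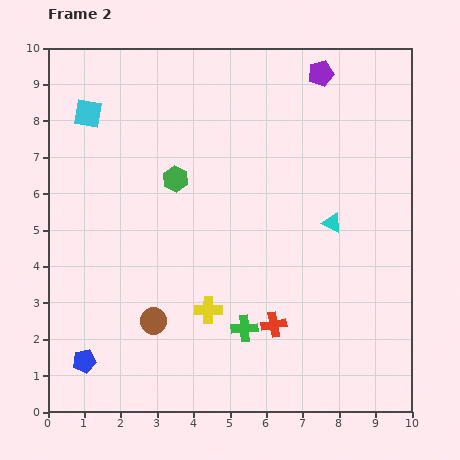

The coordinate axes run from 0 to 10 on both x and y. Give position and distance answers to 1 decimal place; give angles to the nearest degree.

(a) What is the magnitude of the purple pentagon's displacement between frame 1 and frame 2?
1.4

The purple pentagon moved from (6.1, 9.0) to (7.5, 9.3), a distance of √(1.4² + 0.3²) ≈ 1.4.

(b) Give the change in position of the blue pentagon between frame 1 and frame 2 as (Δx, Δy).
(-1.2, 0.9)

The blue pentagon was at (2.2, 0.5) in frame 1 and (1.0, 1.4) in frame 2.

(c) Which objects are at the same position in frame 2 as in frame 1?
the cyan triangle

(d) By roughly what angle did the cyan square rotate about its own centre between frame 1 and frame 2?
19° clockwise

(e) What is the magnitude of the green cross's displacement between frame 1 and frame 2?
2.7

The green cross moved from (7.8, 1.0) to (5.4, 2.3), a distance of √(2.4² + 1.3²) ≈ 2.7.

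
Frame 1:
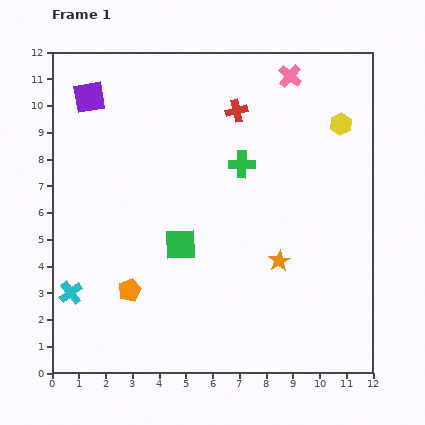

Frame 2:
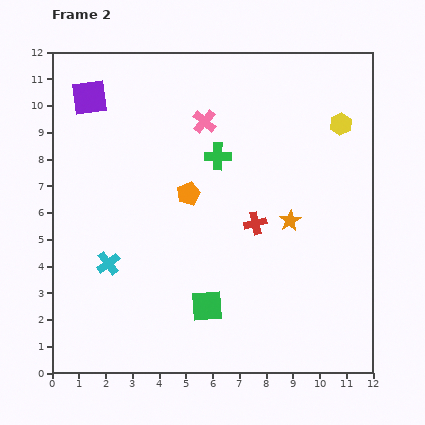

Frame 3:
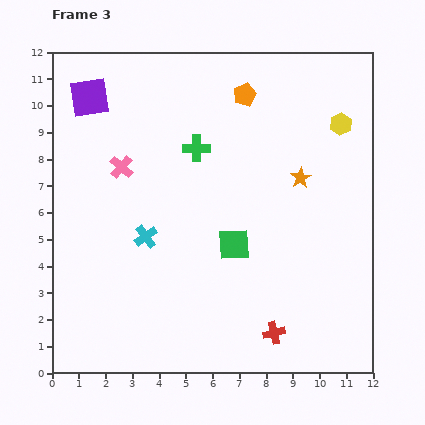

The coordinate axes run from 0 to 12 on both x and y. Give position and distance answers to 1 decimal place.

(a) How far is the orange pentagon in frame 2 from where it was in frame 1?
4.2

The orange pentagon moved from (2.9, 3.1) to (5.1, 6.7), a distance of √(2.2² + 3.6²) ≈ 4.2.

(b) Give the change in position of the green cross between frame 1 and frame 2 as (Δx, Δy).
(-0.9, 0.3)

The green cross was at (7.1, 7.8) in frame 1 and (6.2, 8.1) in frame 2.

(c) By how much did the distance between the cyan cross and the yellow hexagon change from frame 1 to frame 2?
-1.8

Distance in frame 1: 11.9. Distance in frame 2: 10.1.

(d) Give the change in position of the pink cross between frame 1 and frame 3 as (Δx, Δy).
(-6.3, -3.4)

The pink cross was at (8.9, 11.1) in frame 1 and (2.6, 7.7) in frame 3.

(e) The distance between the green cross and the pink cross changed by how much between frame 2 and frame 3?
+1.5

Distance in frame 2: 1.4. Distance in frame 3: 2.9.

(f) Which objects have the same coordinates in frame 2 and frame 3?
the purple square, the yellow hexagon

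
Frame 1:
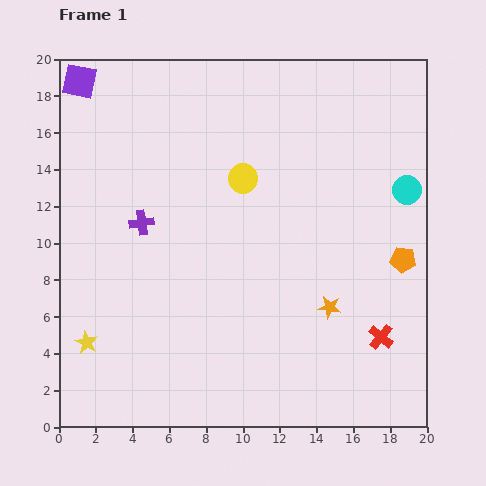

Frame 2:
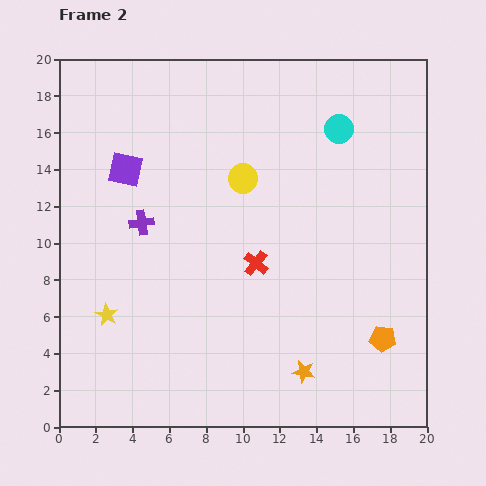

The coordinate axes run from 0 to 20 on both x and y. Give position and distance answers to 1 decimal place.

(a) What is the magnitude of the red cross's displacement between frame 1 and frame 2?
7.9

The red cross moved from (17.5, 4.9) to (10.7, 8.9), a distance of √(6.8² + 4.0²) ≈ 7.9.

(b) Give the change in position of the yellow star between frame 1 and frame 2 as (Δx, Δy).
(1.1, 1.5)

The yellow star was at (1.5, 4.6) in frame 1 and (2.6, 6.1) in frame 2.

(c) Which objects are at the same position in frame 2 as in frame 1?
the purple cross, the yellow circle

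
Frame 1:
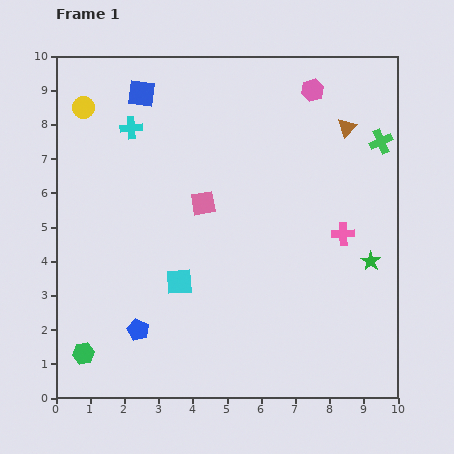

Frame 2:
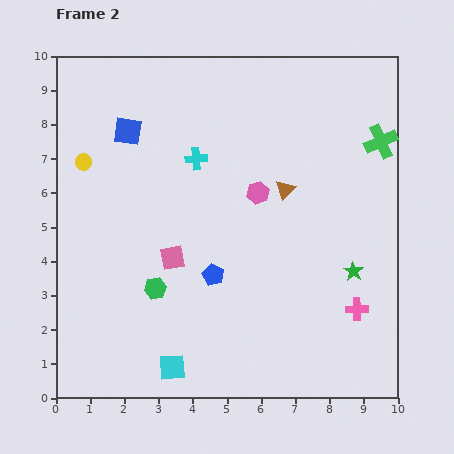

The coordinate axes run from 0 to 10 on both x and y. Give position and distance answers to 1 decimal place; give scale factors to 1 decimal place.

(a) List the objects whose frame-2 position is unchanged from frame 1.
the green cross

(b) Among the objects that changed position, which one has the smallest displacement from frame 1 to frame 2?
the green star

(moved 0.6)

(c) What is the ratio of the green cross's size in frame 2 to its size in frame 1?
1.4×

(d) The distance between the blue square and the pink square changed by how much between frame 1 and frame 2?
+0.2

Distance in frame 1: 3.7. Distance in frame 2: 3.9.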